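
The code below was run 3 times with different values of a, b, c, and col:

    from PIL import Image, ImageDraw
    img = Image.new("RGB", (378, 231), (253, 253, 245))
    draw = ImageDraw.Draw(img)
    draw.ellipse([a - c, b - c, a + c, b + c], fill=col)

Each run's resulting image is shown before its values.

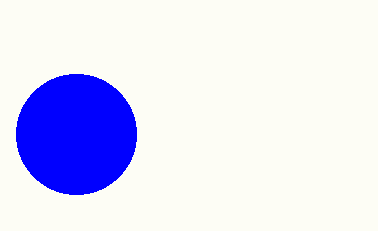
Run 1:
a = 76, b = 134, c = 60, col = 'blue'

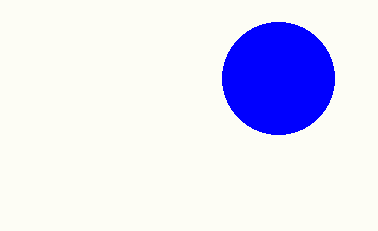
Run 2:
a = 278
b = 78
c = 56
col = 'blue'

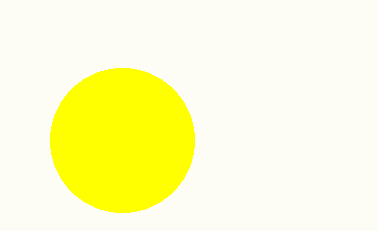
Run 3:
a = 122, b = 140, c = 72, col = 'yellow'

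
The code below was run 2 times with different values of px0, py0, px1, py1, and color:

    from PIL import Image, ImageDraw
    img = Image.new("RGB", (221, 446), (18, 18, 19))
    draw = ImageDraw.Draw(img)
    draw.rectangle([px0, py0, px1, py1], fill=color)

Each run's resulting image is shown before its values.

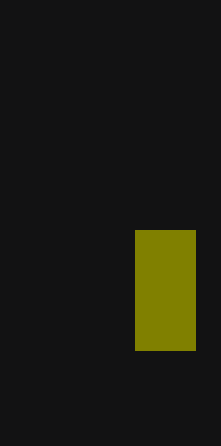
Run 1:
px0 = 135, py0 = 230, px1 = 195, py1 = 350, color = 'olive'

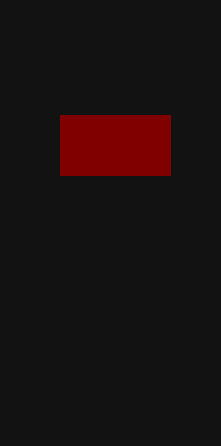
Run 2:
px0 = 60; py0 = 115; px1 = 170; py1 = 175; color = 'maroon'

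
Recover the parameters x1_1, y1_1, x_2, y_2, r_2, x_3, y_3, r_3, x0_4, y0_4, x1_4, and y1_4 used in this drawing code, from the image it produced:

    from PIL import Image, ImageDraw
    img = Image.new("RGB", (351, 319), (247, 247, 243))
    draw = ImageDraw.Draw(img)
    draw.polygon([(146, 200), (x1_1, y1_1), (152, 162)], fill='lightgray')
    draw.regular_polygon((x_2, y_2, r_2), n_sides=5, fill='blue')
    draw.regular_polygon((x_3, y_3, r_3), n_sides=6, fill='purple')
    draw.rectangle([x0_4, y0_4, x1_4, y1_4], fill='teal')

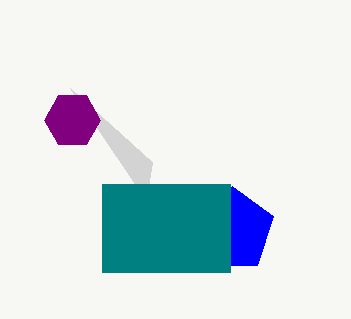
x1_1 = 70; y1_1 = 88; x_2 = 232; y_2 = 230; r_2 = 44; x_3 = 72; y_3 = 120; r_3 = 28; x0_4 = 102; y0_4 = 184; x1_4 = 230; y1_4 = 272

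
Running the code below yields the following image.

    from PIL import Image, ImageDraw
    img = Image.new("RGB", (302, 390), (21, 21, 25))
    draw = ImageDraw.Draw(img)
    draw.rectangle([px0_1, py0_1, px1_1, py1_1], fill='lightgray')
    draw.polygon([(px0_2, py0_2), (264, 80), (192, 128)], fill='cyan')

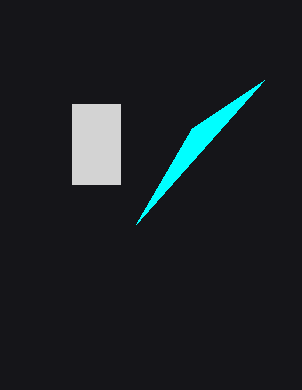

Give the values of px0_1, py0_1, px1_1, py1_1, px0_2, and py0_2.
px0_1 = 72; py0_1 = 104; px1_1 = 120; py1_1 = 184; px0_2 = 136; py0_2 = 224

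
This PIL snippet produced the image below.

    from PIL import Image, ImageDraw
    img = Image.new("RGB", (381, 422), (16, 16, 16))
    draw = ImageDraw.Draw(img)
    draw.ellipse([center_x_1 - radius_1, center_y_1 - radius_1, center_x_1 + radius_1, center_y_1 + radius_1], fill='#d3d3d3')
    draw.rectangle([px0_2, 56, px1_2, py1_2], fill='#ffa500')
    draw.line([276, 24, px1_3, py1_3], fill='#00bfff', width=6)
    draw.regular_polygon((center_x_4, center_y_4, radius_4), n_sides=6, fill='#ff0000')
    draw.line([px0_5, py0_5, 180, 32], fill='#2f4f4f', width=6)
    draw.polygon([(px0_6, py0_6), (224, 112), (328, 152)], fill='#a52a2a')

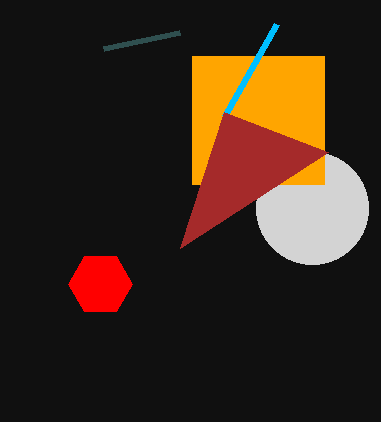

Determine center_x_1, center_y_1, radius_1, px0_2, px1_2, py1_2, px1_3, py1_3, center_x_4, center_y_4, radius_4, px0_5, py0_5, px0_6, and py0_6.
center_x_1 = 312; center_y_1 = 208; radius_1 = 56; px0_2 = 192; px1_2 = 324; py1_2 = 184; px1_3 = 224; py1_3 = 116; center_x_4 = 100; center_y_4 = 284; radius_4 = 32; px0_5 = 104; py0_5 = 48; px0_6 = 180; py0_6 = 248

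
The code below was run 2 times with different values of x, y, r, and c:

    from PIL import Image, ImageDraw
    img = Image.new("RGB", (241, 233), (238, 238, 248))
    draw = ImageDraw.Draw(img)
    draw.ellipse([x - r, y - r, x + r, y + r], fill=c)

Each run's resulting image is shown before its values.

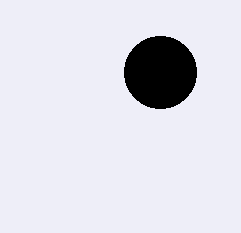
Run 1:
x = 160; y = 72; r = 36; c = 'black'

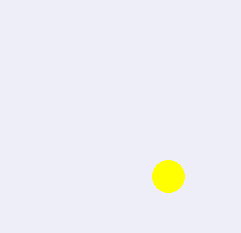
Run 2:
x = 168
y = 176
r = 16
c = 'yellow'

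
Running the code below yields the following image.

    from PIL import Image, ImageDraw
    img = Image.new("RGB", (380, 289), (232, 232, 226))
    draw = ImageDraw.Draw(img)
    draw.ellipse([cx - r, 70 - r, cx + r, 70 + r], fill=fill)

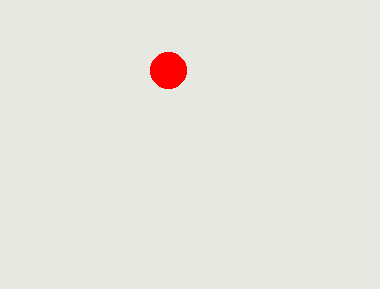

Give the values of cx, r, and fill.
cx = 168, r = 18, fill = 'red'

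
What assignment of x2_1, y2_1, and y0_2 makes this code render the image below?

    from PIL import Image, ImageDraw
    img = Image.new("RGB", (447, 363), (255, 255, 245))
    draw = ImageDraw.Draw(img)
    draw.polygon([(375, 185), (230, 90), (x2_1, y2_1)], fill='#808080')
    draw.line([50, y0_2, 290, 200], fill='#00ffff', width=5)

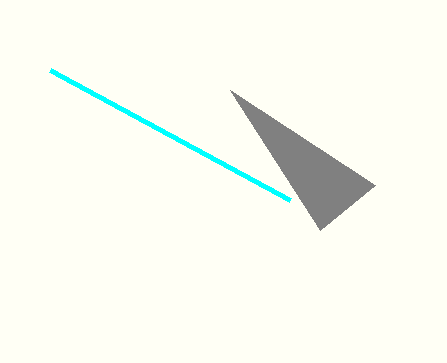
x2_1 = 320
y2_1 = 230
y0_2 = 70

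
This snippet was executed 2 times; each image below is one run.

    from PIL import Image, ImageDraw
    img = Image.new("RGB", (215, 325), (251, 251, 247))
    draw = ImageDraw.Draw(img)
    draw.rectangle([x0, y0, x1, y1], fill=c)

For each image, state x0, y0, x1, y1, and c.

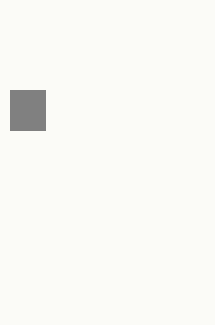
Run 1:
x0 = 10, y0 = 90, x1 = 45, y1 = 130, c = 'gray'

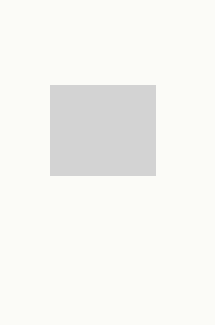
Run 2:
x0 = 50, y0 = 85, x1 = 155, y1 = 175, c = 'lightgray'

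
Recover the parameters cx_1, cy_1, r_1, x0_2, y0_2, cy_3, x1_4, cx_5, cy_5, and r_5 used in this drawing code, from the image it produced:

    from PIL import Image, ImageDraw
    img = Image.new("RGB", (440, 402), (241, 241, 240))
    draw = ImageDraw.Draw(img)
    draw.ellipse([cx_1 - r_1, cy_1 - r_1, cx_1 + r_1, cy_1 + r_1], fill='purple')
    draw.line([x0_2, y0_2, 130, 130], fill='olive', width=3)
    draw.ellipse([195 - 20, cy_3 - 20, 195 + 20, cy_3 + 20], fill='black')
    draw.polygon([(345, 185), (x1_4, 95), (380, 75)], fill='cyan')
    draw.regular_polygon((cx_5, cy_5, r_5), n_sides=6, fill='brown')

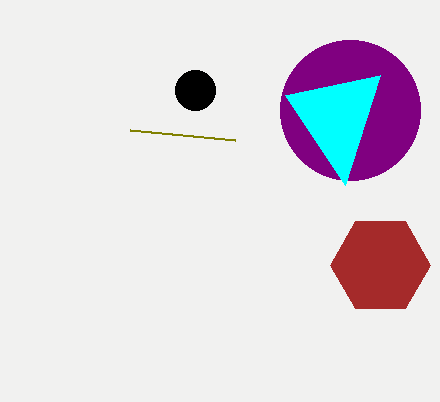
cx_1 = 350; cy_1 = 110; r_1 = 70; x0_2 = 235; y0_2 = 140; cy_3 = 90; x1_4 = 285; cx_5 = 380; cy_5 = 265; r_5 = 50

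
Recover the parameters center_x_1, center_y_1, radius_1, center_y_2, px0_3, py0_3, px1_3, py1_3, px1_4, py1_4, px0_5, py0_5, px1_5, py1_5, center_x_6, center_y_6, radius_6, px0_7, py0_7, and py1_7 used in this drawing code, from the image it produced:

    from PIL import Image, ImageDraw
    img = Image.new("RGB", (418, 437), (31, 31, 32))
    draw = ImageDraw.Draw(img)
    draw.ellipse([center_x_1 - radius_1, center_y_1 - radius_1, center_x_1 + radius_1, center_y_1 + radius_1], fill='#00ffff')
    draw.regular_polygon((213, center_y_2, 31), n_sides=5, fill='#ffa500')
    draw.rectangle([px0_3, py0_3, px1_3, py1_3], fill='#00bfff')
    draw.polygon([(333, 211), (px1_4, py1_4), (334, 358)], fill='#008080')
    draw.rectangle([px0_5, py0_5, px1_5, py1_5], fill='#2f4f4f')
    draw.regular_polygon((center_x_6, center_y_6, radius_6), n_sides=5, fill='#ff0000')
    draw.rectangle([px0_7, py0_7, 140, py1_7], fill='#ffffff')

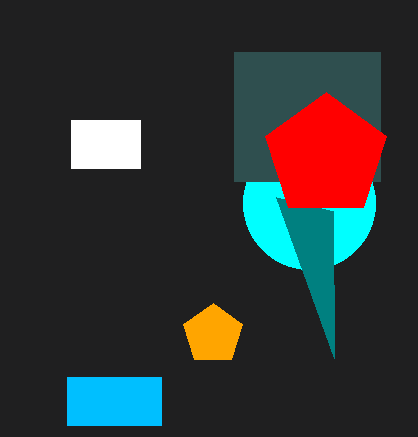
center_x_1 = 309; center_y_1 = 203; radius_1 = 66; center_y_2 = 334; px0_3 = 67; py0_3 = 377; px1_3 = 161; py1_3 = 425; px1_4 = 276; py1_4 = 197; px0_5 = 234; py0_5 = 52; px1_5 = 380; py1_5 = 181; center_x_6 = 326; center_y_6 = 156; radius_6 = 64; px0_7 = 71; py0_7 = 120; py1_7 = 168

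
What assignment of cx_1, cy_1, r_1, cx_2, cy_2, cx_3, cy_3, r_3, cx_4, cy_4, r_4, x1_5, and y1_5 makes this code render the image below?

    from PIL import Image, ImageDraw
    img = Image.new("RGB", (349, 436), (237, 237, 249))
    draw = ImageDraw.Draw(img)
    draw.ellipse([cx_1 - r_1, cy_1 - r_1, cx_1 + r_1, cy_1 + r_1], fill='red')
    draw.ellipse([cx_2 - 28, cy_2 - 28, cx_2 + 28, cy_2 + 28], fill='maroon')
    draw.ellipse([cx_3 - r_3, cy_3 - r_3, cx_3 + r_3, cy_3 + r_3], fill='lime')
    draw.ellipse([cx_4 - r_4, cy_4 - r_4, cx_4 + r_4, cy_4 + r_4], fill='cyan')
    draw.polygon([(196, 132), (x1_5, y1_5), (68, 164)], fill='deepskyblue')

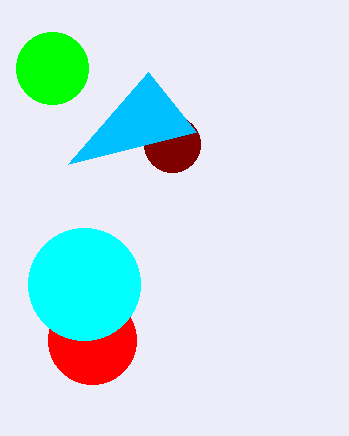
cx_1 = 92, cy_1 = 340, r_1 = 44, cx_2 = 172, cy_2 = 144, cx_3 = 52, cy_3 = 68, r_3 = 36, cx_4 = 84, cy_4 = 284, r_4 = 56, x1_5 = 148, y1_5 = 72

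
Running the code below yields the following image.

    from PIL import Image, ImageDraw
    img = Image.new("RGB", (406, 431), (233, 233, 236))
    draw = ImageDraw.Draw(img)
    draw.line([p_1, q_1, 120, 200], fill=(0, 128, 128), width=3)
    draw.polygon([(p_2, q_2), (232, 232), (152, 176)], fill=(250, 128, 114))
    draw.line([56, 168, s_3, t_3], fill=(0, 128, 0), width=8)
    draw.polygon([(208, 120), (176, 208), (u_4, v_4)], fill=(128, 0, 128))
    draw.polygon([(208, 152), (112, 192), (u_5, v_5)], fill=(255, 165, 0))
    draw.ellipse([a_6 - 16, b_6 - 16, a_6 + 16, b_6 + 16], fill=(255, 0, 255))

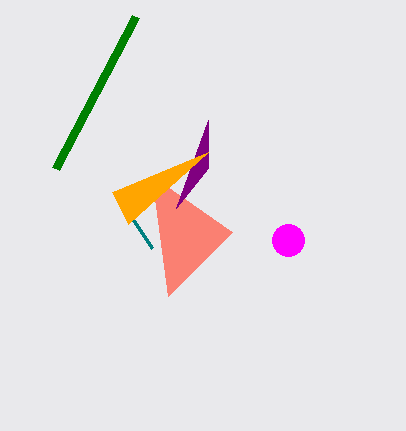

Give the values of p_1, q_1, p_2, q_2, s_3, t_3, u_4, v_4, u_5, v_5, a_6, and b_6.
p_1 = 152; q_1 = 248; p_2 = 168; q_2 = 296; s_3 = 136; t_3 = 16; u_4 = 208; v_4 = 168; u_5 = 128; v_5 = 224; a_6 = 288; b_6 = 240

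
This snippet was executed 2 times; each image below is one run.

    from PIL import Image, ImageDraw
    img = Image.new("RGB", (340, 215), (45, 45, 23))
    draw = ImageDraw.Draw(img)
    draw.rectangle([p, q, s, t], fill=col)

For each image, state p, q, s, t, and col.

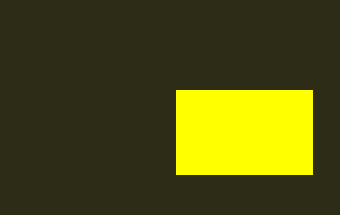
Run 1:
p = 176
q = 90
s = 312
t = 174
col = 'yellow'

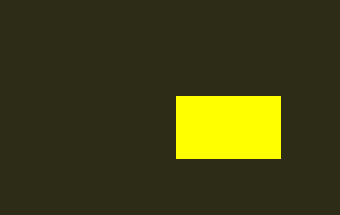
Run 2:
p = 176, q = 96, s = 280, t = 158, col = 'yellow'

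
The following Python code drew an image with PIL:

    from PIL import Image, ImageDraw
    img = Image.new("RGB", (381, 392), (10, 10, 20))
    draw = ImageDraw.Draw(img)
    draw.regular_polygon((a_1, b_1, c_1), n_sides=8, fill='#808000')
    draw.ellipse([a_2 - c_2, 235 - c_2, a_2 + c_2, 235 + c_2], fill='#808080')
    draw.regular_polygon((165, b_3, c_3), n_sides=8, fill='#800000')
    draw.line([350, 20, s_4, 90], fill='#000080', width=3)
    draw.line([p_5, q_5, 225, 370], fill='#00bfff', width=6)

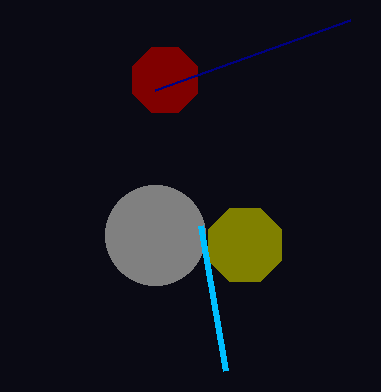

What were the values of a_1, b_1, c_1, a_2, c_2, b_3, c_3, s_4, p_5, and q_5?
a_1 = 245, b_1 = 245, c_1 = 40, a_2 = 155, c_2 = 50, b_3 = 80, c_3 = 35, s_4 = 155, p_5 = 200, q_5 = 225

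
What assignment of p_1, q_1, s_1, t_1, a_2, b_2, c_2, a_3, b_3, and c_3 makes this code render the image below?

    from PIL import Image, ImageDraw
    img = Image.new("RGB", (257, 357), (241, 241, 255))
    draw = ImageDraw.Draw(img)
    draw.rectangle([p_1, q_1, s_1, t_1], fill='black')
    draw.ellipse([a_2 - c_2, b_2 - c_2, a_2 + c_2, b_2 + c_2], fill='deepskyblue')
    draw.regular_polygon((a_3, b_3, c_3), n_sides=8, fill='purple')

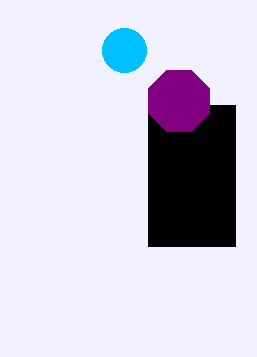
p_1 = 148; q_1 = 105; s_1 = 235; t_1 = 246; a_2 = 124; b_2 = 50; c_2 = 22; a_3 = 179; b_3 = 101; c_3 = 33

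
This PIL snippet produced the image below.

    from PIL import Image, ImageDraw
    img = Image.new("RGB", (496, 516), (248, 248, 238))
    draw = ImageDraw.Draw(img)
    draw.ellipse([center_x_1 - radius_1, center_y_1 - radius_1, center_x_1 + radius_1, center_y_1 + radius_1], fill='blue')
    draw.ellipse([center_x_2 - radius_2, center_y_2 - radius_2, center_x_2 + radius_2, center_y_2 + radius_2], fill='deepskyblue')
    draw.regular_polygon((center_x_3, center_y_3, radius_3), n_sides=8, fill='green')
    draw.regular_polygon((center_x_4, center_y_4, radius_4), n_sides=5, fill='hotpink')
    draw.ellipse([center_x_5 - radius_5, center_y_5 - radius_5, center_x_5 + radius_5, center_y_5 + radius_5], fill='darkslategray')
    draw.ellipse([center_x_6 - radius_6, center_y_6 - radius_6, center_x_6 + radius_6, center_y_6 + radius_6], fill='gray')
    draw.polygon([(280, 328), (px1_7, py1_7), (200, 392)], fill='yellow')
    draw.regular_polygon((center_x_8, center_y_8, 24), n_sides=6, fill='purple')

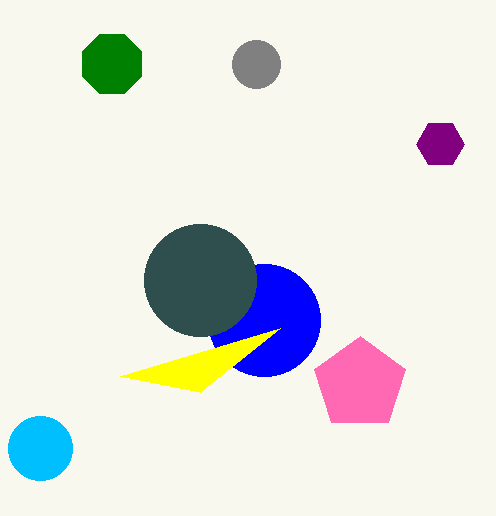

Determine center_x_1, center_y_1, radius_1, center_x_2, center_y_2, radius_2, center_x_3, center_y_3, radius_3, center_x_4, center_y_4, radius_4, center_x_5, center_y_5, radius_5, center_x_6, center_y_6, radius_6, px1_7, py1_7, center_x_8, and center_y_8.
center_x_1 = 264; center_y_1 = 320; radius_1 = 56; center_x_2 = 40; center_y_2 = 448; radius_2 = 32; center_x_3 = 112; center_y_3 = 64; radius_3 = 32; center_x_4 = 360; center_y_4 = 384; radius_4 = 48; center_x_5 = 200; center_y_5 = 280; radius_5 = 56; center_x_6 = 256; center_y_6 = 64; radius_6 = 24; px1_7 = 120; py1_7 = 376; center_x_8 = 440; center_y_8 = 144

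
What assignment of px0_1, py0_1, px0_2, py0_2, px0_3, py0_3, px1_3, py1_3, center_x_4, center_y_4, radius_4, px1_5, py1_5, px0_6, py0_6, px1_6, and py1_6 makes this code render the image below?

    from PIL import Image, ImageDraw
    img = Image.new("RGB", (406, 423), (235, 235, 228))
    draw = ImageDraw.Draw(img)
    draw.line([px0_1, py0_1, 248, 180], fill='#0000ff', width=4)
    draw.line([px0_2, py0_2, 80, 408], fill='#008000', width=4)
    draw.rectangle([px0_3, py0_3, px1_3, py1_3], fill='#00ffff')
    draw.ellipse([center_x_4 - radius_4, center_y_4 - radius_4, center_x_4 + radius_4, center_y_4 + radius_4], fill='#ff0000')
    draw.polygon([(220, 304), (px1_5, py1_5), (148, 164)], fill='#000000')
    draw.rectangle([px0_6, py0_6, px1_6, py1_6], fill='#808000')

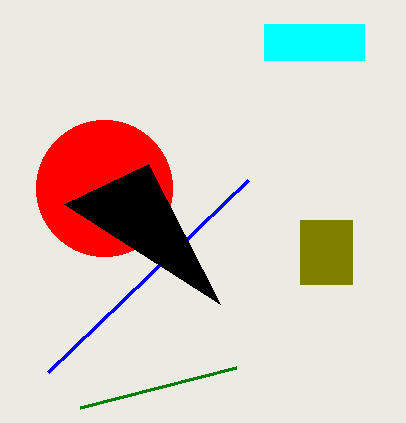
px0_1 = 48, py0_1 = 372, px0_2 = 236, py0_2 = 368, px0_3 = 264, py0_3 = 24, px1_3 = 364, py1_3 = 60, center_x_4 = 104, center_y_4 = 188, radius_4 = 68, px1_5 = 64, py1_5 = 204, px0_6 = 300, py0_6 = 220, px1_6 = 352, py1_6 = 284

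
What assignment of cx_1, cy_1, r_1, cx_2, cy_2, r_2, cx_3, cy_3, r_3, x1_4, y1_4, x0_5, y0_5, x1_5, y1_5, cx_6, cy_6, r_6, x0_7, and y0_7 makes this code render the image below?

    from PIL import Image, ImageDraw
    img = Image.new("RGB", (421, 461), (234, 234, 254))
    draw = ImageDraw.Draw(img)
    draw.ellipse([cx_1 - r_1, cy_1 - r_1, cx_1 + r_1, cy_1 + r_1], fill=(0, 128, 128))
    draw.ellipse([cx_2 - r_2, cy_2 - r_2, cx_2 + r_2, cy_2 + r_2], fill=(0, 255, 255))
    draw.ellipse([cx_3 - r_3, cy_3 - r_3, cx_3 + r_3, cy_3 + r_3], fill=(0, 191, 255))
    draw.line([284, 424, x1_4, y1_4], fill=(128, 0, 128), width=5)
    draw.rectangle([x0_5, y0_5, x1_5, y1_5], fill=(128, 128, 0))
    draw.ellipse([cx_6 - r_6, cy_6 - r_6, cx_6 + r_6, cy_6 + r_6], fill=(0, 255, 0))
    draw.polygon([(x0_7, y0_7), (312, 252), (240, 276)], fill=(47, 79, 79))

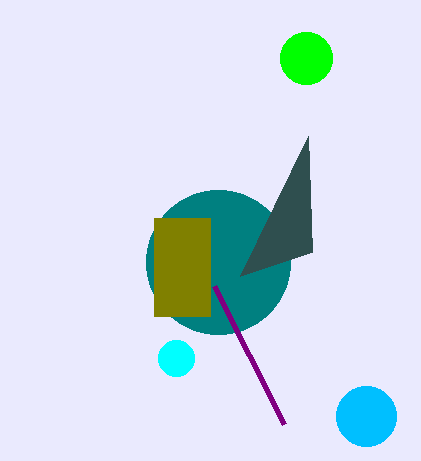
cx_1 = 218
cy_1 = 262
r_1 = 72
cx_2 = 176
cy_2 = 358
r_2 = 18
cx_3 = 366
cy_3 = 416
r_3 = 30
x1_4 = 214
y1_4 = 286
x0_5 = 154
y0_5 = 218
x1_5 = 210
y1_5 = 316
cx_6 = 306
cy_6 = 58
r_6 = 26
x0_7 = 308
y0_7 = 136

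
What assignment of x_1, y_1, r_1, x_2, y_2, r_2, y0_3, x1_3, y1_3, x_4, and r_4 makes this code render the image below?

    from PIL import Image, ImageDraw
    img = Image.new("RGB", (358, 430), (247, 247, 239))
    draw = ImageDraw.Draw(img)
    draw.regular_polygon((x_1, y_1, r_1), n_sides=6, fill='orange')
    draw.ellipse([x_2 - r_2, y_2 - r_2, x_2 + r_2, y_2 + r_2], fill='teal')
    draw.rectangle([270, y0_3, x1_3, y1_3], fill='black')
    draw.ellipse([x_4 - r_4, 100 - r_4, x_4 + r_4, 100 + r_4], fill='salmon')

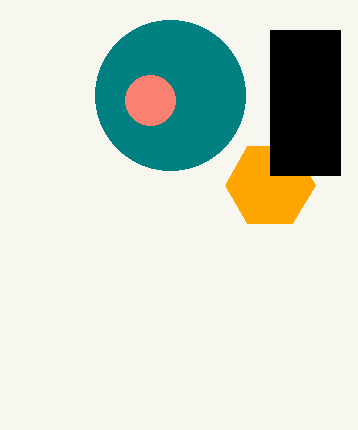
x_1 = 270, y_1 = 185, r_1 = 45, x_2 = 170, y_2 = 95, r_2 = 75, y0_3 = 30, x1_3 = 340, y1_3 = 175, x_4 = 150, r_4 = 25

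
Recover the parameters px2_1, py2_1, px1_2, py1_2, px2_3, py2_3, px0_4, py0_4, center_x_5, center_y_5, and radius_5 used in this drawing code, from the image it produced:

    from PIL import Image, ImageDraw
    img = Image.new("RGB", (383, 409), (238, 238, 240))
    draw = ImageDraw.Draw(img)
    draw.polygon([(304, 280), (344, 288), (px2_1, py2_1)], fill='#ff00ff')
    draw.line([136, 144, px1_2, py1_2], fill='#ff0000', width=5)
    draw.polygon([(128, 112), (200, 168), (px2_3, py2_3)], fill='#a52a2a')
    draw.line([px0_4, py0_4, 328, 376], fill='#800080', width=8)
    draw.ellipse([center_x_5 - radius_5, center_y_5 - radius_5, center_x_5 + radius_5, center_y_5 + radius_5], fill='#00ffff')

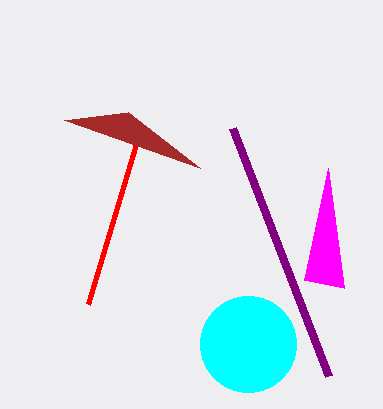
px2_1 = 328; py2_1 = 168; px1_2 = 88; py1_2 = 304; px2_3 = 64; py2_3 = 120; px0_4 = 232; py0_4 = 128; center_x_5 = 248; center_y_5 = 344; radius_5 = 48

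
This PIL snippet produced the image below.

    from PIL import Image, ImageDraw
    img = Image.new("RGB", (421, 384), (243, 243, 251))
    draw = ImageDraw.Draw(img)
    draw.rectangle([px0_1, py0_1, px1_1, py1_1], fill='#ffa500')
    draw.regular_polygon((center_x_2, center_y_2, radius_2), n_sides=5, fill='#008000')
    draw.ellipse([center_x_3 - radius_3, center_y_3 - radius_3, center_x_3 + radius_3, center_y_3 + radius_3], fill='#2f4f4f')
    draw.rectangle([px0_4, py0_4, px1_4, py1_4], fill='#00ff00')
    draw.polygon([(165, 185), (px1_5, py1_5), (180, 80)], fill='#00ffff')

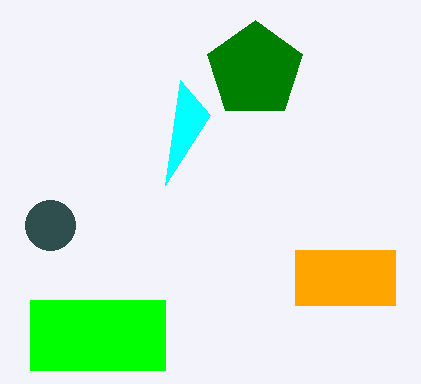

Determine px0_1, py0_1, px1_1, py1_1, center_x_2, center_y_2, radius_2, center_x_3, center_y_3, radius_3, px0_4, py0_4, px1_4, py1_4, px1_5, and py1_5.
px0_1 = 295
py0_1 = 250
px1_1 = 395
py1_1 = 305
center_x_2 = 255
center_y_2 = 70
radius_2 = 50
center_x_3 = 50
center_y_3 = 225
radius_3 = 25
px0_4 = 30
py0_4 = 300
px1_4 = 165
py1_4 = 370
px1_5 = 210
py1_5 = 115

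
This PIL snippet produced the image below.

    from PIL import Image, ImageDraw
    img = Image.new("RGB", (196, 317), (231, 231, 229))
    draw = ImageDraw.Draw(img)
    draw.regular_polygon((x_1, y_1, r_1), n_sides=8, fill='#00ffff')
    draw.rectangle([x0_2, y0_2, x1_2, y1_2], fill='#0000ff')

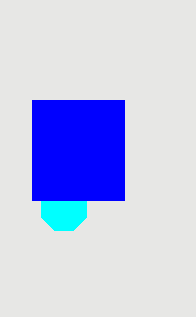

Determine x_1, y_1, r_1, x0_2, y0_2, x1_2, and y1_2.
x_1 = 64
y_1 = 208
r_1 = 24
x0_2 = 32
y0_2 = 100
x1_2 = 124
y1_2 = 200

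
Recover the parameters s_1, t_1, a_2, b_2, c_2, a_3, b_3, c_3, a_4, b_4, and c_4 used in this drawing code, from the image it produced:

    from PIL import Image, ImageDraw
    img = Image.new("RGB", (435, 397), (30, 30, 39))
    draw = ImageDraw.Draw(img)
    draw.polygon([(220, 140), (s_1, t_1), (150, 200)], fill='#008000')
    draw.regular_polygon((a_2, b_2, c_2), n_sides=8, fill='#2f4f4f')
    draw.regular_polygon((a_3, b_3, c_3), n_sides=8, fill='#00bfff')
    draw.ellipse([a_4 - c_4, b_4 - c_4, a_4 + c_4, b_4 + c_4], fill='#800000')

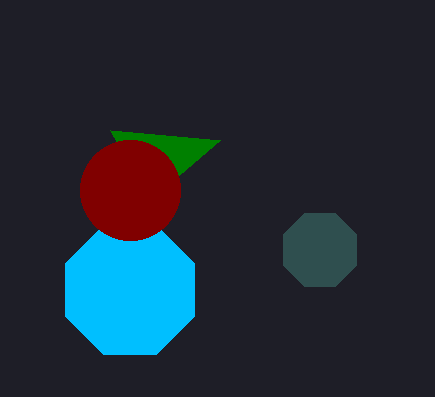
s_1 = 110, t_1 = 130, a_2 = 320, b_2 = 250, c_2 = 40, a_3 = 130, b_3 = 290, c_3 = 70, a_4 = 130, b_4 = 190, c_4 = 50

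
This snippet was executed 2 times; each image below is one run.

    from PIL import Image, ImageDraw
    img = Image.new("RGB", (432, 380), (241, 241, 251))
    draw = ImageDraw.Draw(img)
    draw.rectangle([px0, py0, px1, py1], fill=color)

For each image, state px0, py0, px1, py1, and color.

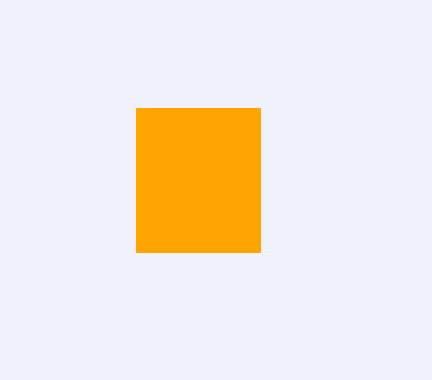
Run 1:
px0 = 136
py0 = 108
px1 = 260
py1 = 252
color = 'orange'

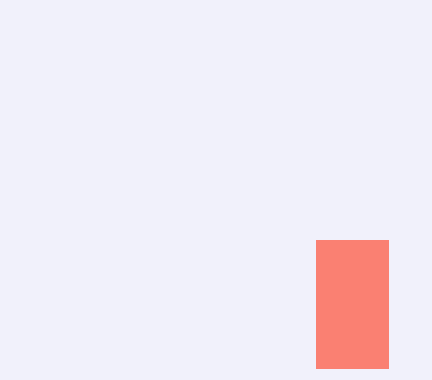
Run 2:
px0 = 316
py0 = 240
px1 = 388
py1 = 368
color = 'salmon'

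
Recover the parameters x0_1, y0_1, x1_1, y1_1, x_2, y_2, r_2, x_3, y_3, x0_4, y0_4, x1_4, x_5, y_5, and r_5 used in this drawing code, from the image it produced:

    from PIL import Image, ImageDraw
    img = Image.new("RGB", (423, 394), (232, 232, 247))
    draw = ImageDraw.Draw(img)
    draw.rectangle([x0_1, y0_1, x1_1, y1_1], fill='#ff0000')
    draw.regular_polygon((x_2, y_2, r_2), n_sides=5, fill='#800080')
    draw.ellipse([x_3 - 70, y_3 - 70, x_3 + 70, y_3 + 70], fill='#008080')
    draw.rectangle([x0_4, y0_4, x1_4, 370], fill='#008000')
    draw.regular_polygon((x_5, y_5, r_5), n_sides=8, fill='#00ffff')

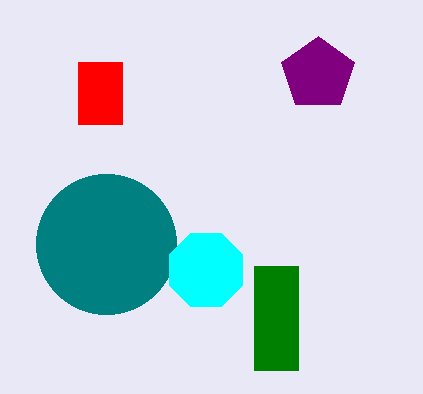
x0_1 = 78, y0_1 = 62, x1_1 = 122, y1_1 = 124, x_2 = 318, y_2 = 74, r_2 = 38, x_3 = 106, y_3 = 244, x0_4 = 254, y0_4 = 266, x1_4 = 298, x_5 = 206, y_5 = 270, r_5 = 40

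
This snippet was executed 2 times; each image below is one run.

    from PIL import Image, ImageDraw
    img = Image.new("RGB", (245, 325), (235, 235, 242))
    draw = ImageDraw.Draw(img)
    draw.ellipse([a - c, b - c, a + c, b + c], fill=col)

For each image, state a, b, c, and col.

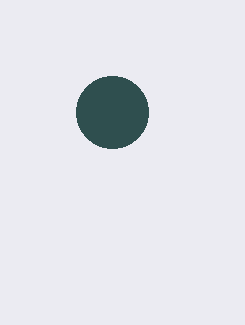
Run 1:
a = 112; b = 112; c = 36; col = 'darkslategray'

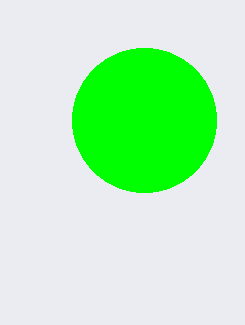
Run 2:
a = 144; b = 120; c = 72; col = 'lime'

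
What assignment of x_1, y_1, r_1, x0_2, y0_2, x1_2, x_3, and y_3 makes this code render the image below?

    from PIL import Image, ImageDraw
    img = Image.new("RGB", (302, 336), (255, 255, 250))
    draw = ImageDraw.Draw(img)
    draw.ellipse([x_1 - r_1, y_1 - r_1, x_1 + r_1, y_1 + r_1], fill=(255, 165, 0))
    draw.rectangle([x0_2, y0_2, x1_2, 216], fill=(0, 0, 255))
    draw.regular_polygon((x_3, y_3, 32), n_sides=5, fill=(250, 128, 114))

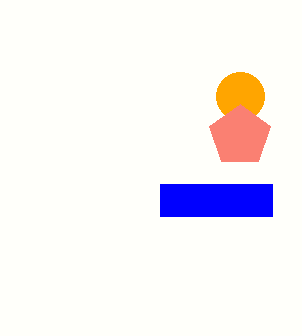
x_1 = 240, y_1 = 96, r_1 = 24, x0_2 = 160, y0_2 = 184, x1_2 = 272, x_3 = 240, y_3 = 136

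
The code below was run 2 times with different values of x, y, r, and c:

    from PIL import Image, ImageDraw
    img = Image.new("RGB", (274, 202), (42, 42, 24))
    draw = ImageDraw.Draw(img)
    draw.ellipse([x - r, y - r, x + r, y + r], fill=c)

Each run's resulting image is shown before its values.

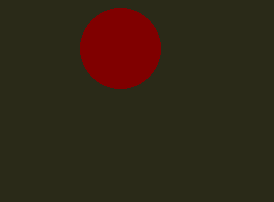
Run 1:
x = 120; y = 48; r = 40; c = 'maroon'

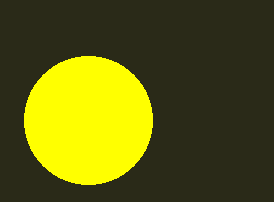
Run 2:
x = 88; y = 120; r = 64; c = 'yellow'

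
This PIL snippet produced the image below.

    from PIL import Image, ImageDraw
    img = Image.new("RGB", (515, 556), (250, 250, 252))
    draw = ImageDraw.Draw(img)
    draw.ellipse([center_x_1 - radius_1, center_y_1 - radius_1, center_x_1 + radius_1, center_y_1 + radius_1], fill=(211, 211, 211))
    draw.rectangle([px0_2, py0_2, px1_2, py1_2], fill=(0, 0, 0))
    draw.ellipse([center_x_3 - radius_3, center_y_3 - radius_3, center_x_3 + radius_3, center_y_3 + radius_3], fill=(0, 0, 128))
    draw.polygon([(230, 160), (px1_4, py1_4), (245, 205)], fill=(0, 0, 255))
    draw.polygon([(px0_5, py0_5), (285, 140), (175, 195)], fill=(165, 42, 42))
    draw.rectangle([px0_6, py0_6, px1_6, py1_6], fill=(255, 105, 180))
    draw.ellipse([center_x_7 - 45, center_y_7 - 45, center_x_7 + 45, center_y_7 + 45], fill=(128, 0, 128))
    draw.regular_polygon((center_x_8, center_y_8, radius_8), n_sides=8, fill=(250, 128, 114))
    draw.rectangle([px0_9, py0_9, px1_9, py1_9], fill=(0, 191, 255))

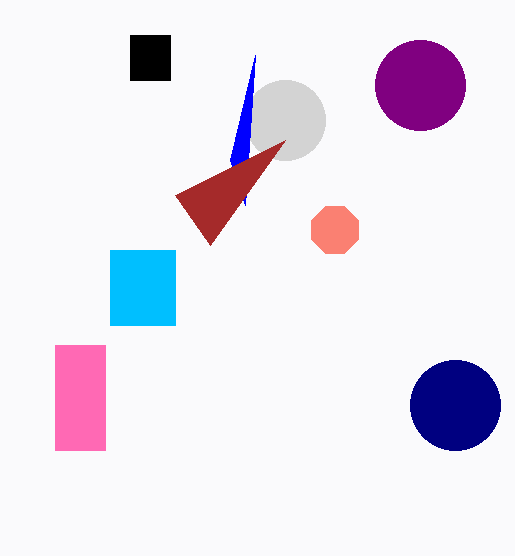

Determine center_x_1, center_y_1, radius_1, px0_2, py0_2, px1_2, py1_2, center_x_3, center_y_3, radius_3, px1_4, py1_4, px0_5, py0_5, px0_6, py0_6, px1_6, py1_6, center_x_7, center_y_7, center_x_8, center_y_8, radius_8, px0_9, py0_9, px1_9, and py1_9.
center_x_1 = 285, center_y_1 = 120, radius_1 = 40, px0_2 = 130, py0_2 = 35, px1_2 = 170, py1_2 = 80, center_x_3 = 455, center_y_3 = 405, radius_3 = 45, px1_4 = 255, py1_4 = 55, px0_5 = 210, py0_5 = 245, px0_6 = 55, py0_6 = 345, px1_6 = 105, py1_6 = 450, center_x_7 = 420, center_y_7 = 85, center_x_8 = 335, center_y_8 = 230, radius_8 = 25, px0_9 = 110, py0_9 = 250, px1_9 = 175, py1_9 = 325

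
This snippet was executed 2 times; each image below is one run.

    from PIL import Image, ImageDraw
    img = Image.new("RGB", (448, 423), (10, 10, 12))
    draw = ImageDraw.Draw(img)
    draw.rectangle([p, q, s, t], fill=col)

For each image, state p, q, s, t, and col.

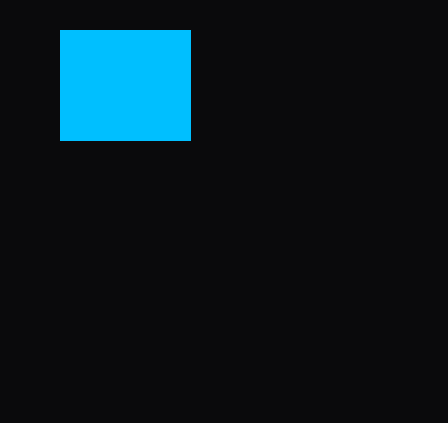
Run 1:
p = 60
q = 30
s = 190
t = 140
col = 'deepskyblue'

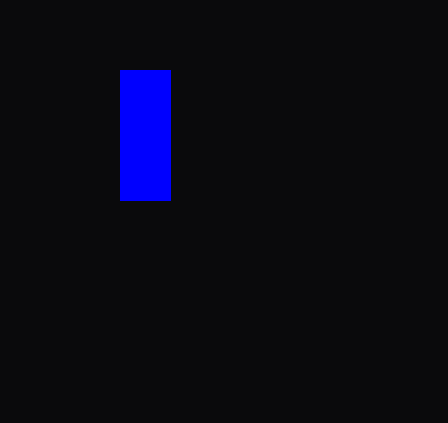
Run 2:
p = 120; q = 70; s = 170; t = 200; col = 'blue'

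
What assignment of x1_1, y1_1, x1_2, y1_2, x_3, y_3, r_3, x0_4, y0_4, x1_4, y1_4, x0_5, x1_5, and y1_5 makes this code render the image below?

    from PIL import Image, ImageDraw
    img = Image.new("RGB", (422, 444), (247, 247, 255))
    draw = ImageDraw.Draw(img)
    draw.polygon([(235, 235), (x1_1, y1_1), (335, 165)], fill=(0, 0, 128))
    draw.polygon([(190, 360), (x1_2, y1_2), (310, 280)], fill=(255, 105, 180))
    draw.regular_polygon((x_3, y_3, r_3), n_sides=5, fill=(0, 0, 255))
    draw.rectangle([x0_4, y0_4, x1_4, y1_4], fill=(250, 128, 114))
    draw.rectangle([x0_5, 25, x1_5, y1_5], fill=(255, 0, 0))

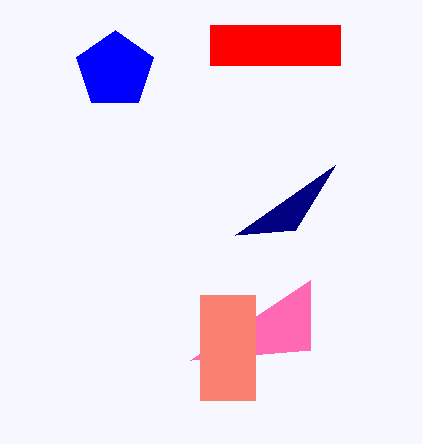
x1_1 = 295
y1_1 = 230
x1_2 = 310
y1_2 = 350
x_3 = 115
y_3 = 70
r_3 = 40
x0_4 = 200
y0_4 = 295
x1_4 = 255
y1_4 = 400
x0_5 = 210
x1_5 = 340
y1_5 = 65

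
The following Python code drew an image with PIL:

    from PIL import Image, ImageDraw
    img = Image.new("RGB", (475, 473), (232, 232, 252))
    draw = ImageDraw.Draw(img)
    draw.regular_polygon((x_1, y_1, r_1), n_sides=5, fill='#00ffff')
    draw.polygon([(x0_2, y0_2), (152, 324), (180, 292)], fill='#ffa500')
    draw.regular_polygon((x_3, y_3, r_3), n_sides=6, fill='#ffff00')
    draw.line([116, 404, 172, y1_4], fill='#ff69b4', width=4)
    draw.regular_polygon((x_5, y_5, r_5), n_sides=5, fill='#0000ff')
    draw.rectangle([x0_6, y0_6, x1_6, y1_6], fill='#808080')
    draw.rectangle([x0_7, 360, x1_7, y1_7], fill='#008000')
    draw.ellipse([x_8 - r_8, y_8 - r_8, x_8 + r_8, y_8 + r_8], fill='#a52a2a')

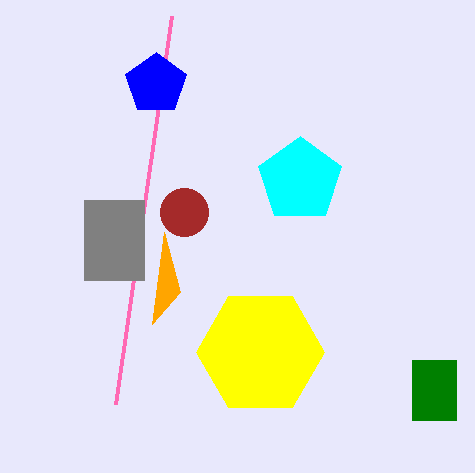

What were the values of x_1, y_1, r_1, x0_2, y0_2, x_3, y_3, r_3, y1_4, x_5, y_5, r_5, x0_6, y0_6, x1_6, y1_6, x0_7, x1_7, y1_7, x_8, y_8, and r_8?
x_1 = 300, y_1 = 180, r_1 = 44, x0_2 = 164, y0_2 = 232, x_3 = 260, y_3 = 352, r_3 = 64, y1_4 = 16, x_5 = 156, y_5 = 84, r_5 = 32, x0_6 = 84, y0_6 = 200, x1_6 = 144, y1_6 = 280, x0_7 = 412, x1_7 = 456, y1_7 = 420, x_8 = 184, y_8 = 212, r_8 = 24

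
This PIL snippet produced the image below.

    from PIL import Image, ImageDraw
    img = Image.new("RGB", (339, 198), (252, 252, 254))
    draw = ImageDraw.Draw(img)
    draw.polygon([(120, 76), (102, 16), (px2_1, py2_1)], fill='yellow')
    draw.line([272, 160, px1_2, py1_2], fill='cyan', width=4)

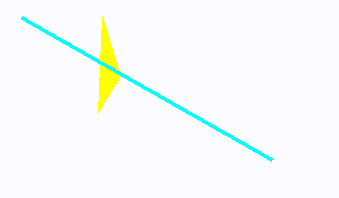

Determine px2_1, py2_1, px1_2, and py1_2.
px2_1 = 98; py2_1 = 112; px1_2 = 22; py1_2 = 18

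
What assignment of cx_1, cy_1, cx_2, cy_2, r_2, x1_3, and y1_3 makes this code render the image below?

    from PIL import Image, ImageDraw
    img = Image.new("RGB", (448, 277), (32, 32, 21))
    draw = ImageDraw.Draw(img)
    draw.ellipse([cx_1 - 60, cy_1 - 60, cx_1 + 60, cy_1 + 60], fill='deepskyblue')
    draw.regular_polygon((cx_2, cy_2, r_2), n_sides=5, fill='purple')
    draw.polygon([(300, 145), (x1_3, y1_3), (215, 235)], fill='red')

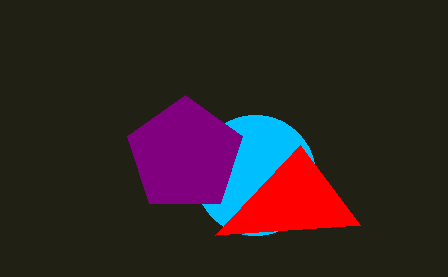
cx_1 = 255
cy_1 = 175
cx_2 = 185
cy_2 = 155
r_2 = 60
x1_3 = 360
y1_3 = 225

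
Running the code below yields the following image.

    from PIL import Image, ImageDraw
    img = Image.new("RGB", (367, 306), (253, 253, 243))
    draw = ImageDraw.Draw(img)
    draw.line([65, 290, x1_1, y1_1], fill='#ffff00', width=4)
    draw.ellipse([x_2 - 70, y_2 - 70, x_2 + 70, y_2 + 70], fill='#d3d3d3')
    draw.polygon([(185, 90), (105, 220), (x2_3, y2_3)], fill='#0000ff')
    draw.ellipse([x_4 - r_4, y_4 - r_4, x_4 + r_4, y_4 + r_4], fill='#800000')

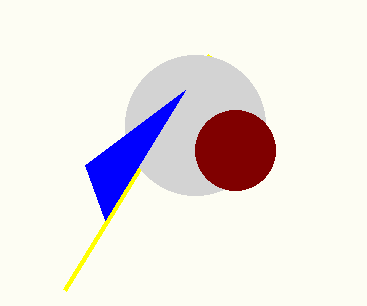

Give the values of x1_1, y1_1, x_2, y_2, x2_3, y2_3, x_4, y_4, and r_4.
x1_1 = 210; y1_1 = 55; x_2 = 195; y_2 = 125; x2_3 = 85; y2_3 = 165; x_4 = 235; y_4 = 150; r_4 = 40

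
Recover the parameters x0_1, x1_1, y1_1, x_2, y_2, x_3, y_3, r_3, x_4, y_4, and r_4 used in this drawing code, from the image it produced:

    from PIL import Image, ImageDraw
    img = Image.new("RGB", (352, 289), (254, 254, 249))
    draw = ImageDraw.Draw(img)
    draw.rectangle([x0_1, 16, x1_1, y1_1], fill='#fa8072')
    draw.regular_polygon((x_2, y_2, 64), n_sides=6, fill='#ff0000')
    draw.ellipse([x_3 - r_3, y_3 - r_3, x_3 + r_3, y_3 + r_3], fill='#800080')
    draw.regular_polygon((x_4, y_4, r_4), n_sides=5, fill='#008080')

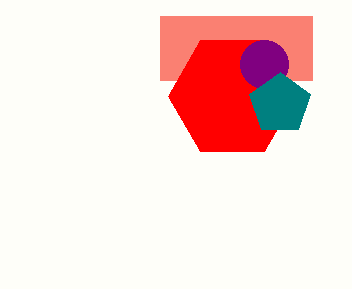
x0_1 = 160; x1_1 = 312; y1_1 = 80; x_2 = 232; y_2 = 96; x_3 = 264; y_3 = 64; r_3 = 24; x_4 = 280; y_4 = 104; r_4 = 32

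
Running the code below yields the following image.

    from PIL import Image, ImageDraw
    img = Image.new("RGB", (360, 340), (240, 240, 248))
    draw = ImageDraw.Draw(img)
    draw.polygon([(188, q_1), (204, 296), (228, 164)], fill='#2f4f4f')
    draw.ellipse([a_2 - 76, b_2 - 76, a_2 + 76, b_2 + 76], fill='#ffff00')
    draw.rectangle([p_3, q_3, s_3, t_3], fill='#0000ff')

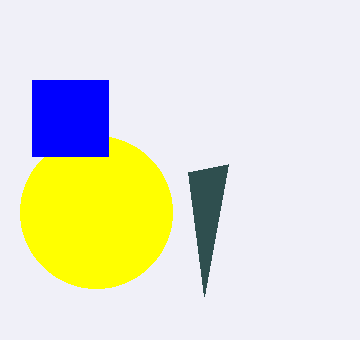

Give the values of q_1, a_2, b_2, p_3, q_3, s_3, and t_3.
q_1 = 172
a_2 = 96
b_2 = 212
p_3 = 32
q_3 = 80
s_3 = 108
t_3 = 156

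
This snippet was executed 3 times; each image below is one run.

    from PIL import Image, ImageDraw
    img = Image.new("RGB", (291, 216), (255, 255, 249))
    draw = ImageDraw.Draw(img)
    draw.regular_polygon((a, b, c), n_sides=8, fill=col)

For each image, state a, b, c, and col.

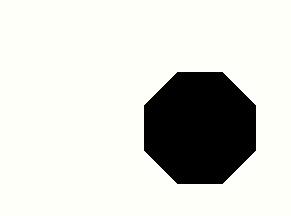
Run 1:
a = 200, b = 128, c = 60, col = 'black'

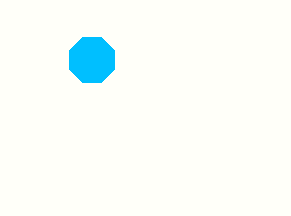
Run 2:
a = 92; b = 60; c = 24; col = 'deepskyblue'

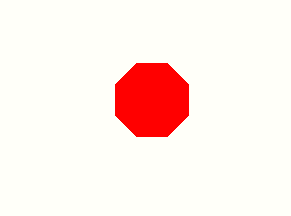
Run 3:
a = 152
b = 100
c = 40
col = 'red'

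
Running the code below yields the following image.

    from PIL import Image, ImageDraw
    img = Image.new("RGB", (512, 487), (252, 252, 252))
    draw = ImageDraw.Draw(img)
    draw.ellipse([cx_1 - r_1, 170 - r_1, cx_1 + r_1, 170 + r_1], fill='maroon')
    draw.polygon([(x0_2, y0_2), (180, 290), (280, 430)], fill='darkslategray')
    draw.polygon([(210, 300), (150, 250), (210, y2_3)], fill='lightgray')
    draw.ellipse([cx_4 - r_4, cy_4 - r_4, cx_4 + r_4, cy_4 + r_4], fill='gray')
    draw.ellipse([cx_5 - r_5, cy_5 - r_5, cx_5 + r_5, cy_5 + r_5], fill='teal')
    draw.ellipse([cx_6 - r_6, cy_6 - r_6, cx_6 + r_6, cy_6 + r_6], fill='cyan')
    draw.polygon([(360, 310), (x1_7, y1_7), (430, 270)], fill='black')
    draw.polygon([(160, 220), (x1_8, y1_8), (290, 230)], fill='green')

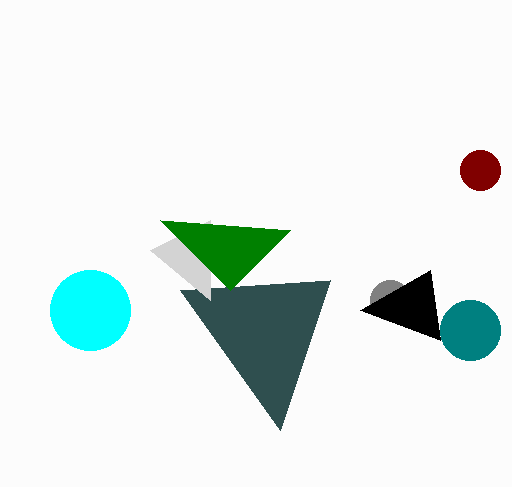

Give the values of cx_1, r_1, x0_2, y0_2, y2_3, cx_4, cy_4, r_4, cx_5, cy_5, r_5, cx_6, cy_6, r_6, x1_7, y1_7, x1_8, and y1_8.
cx_1 = 480
r_1 = 20
x0_2 = 330
y0_2 = 280
y2_3 = 220
cx_4 = 390
cy_4 = 300
r_4 = 20
cx_5 = 470
cy_5 = 330
r_5 = 30
cx_6 = 90
cy_6 = 310
r_6 = 40
x1_7 = 440
y1_7 = 340
x1_8 = 230
y1_8 = 290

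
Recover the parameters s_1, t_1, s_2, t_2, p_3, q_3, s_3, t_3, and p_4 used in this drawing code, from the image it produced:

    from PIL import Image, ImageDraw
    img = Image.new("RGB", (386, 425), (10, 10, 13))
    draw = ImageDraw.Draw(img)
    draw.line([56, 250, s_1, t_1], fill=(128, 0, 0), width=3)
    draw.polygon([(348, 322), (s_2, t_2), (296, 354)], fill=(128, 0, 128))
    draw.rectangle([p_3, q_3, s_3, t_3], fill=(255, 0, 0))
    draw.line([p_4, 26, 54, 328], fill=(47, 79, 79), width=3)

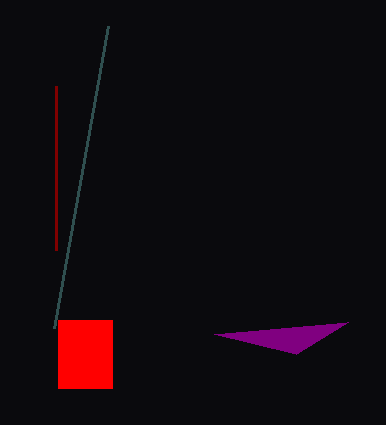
s_1 = 56
t_1 = 86
s_2 = 214
t_2 = 334
p_3 = 58
q_3 = 320
s_3 = 112
t_3 = 388
p_4 = 108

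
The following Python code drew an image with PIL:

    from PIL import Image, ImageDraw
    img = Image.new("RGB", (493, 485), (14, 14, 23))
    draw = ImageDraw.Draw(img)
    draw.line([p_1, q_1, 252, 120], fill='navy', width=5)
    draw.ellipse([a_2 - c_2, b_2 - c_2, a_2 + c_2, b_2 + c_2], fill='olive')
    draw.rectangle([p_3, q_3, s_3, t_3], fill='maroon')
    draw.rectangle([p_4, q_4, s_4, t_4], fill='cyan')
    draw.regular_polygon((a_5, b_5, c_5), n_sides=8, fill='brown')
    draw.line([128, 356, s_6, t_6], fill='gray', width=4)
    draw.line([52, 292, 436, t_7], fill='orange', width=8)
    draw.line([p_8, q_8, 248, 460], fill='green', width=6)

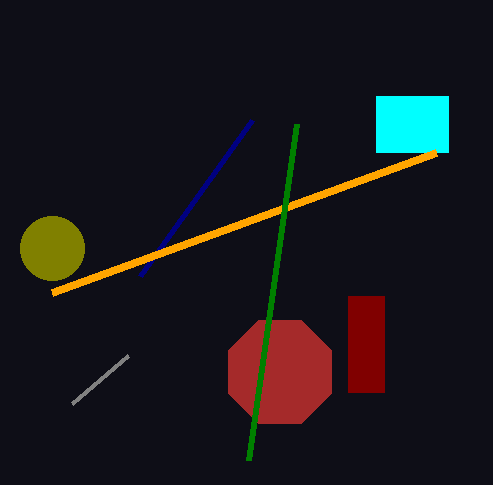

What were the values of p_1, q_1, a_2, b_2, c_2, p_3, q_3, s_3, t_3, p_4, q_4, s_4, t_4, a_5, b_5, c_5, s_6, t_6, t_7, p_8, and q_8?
p_1 = 140; q_1 = 276; a_2 = 52; b_2 = 248; c_2 = 32; p_3 = 348; q_3 = 296; s_3 = 384; t_3 = 392; p_4 = 376; q_4 = 96; s_4 = 448; t_4 = 152; a_5 = 280; b_5 = 372; c_5 = 56; s_6 = 72; t_6 = 404; t_7 = 152; p_8 = 296; q_8 = 124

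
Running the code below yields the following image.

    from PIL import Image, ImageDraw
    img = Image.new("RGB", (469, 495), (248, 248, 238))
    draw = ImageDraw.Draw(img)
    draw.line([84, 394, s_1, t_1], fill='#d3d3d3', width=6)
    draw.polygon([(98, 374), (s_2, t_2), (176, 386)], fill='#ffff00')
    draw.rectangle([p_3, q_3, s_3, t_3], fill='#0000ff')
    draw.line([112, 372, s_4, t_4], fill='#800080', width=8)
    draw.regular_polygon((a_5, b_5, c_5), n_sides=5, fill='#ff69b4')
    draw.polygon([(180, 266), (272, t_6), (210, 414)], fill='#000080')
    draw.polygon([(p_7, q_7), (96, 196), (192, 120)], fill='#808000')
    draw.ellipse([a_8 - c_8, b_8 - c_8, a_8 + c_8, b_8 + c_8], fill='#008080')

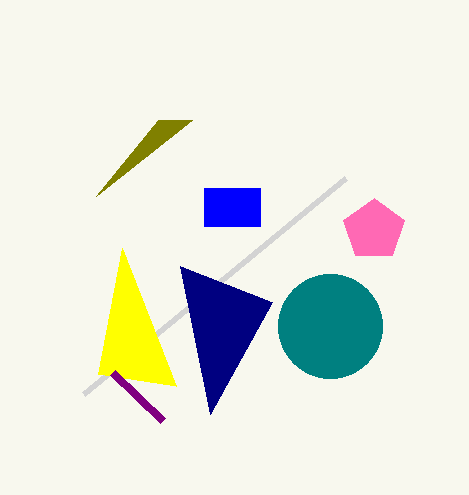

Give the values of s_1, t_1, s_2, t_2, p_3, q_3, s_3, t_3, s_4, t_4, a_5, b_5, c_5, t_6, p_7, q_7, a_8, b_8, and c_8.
s_1 = 346, t_1 = 178, s_2 = 122, t_2 = 248, p_3 = 204, q_3 = 188, s_3 = 260, t_3 = 226, s_4 = 162, t_4 = 420, a_5 = 374, b_5 = 230, c_5 = 32, t_6 = 302, p_7 = 158, q_7 = 120, a_8 = 330, b_8 = 326, c_8 = 52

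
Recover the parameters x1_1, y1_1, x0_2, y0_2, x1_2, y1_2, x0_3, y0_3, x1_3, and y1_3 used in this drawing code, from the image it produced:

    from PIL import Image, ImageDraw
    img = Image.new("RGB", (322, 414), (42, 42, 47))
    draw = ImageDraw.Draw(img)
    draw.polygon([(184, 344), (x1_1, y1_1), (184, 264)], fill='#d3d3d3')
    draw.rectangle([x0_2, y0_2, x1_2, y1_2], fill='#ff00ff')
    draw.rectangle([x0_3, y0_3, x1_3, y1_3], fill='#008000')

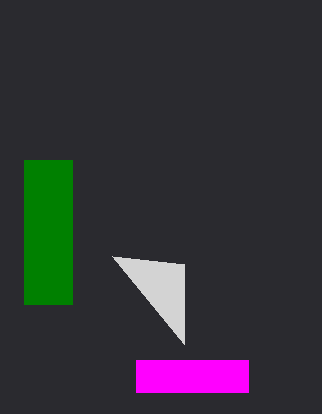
x1_1 = 112, y1_1 = 256, x0_2 = 136, y0_2 = 360, x1_2 = 248, y1_2 = 392, x0_3 = 24, y0_3 = 160, x1_3 = 72, y1_3 = 304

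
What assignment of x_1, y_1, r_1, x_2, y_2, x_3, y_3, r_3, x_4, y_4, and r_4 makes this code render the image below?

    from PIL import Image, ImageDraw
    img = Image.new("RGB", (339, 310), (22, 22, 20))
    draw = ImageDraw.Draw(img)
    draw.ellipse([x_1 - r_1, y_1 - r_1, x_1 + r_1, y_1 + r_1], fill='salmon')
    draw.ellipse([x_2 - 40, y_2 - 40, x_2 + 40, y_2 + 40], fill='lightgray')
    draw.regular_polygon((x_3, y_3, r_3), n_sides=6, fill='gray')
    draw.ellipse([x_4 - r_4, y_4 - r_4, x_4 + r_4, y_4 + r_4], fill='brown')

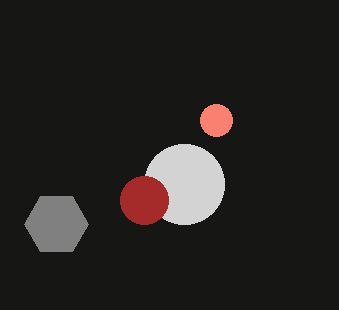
x_1 = 216, y_1 = 120, r_1 = 16, x_2 = 184, y_2 = 184, x_3 = 56, y_3 = 224, r_3 = 32, x_4 = 144, y_4 = 200, r_4 = 24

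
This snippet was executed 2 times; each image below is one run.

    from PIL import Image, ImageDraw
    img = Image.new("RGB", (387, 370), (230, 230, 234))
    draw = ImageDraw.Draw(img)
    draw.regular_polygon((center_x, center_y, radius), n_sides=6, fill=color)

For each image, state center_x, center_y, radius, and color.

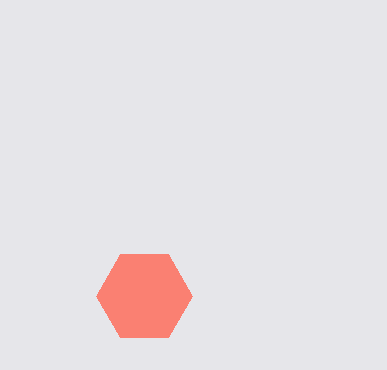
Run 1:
center_x = 144
center_y = 296
radius = 48
color = 'salmon'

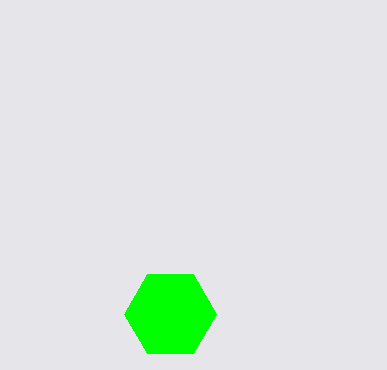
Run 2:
center_x = 170, center_y = 314, radius = 46, color = 'lime'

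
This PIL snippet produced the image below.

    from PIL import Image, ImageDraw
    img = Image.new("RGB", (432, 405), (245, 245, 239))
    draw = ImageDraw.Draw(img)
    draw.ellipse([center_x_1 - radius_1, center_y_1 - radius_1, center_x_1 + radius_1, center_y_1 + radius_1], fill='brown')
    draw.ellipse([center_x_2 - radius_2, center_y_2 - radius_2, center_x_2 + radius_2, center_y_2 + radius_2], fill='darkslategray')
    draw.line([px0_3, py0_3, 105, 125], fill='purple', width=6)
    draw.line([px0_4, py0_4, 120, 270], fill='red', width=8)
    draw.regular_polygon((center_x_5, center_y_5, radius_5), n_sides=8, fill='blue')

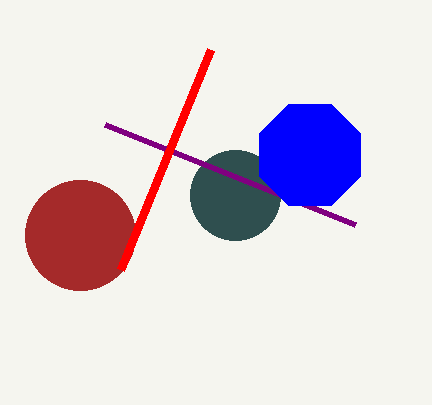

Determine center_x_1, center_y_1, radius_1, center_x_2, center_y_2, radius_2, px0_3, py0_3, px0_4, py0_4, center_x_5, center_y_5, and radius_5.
center_x_1 = 80; center_y_1 = 235; radius_1 = 55; center_x_2 = 235; center_y_2 = 195; radius_2 = 45; px0_3 = 355; py0_3 = 225; px0_4 = 210; py0_4 = 50; center_x_5 = 310; center_y_5 = 155; radius_5 = 55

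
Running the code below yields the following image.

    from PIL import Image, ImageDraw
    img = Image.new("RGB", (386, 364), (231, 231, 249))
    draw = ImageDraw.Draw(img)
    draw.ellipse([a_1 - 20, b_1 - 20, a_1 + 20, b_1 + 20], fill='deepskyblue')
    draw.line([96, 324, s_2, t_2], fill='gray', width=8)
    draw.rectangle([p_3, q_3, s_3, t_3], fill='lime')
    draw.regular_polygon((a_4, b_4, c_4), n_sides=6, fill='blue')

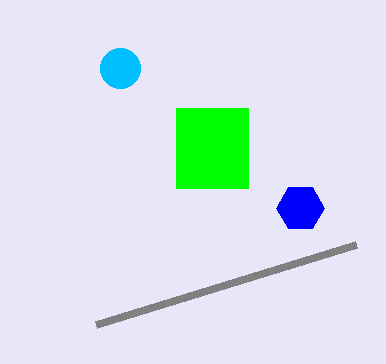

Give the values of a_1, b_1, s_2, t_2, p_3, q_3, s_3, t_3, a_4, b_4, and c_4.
a_1 = 120; b_1 = 68; s_2 = 356; t_2 = 244; p_3 = 176; q_3 = 108; s_3 = 248; t_3 = 188; a_4 = 300; b_4 = 208; c_4 = 24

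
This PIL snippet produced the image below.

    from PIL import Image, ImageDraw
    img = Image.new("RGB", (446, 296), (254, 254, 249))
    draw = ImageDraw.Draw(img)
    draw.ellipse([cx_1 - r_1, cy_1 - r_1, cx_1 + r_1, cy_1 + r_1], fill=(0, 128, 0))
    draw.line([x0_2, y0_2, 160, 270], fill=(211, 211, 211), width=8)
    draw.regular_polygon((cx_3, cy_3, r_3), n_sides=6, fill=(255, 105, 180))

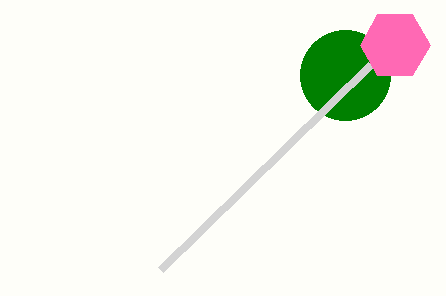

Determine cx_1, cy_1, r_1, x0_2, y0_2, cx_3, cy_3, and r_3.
cx_1 = 345, cy_1 = 75, r_1 = 45, x0_2 = 370, y0_2 = 65, cx_3 = 395, cy_3 = 45, r_3 = 35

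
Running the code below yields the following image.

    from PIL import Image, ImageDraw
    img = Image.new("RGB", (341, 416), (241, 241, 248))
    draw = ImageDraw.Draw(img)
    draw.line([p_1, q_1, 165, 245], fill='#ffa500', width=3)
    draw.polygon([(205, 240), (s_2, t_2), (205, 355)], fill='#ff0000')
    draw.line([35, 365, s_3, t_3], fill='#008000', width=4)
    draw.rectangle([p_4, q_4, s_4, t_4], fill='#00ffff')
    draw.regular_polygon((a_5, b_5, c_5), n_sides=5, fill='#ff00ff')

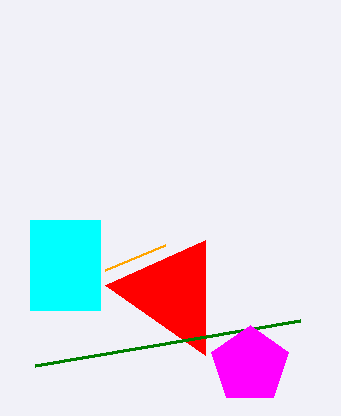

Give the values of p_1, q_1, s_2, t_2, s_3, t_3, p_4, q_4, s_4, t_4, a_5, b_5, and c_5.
p_1 = 105; q_1 = 270; s_2 = 105; t_2 = 285; s_3 = 300; t_3 = 320; p_4 = 30; q_4 = 220; s_4 = 100; t_4 = 310; a_5 = 250; b_5 = 365; c_5 = 40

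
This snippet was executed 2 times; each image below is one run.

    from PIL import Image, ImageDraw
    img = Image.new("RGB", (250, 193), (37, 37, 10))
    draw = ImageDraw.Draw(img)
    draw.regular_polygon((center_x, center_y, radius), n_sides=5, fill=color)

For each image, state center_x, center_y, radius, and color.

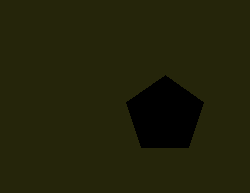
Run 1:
center_x = 165
center_y = 115
radius = 40
color = 'black'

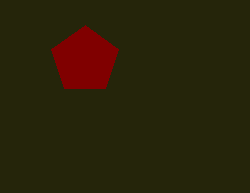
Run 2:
center_x = 85, center_y = 60, radius = 35, color = 'maroon'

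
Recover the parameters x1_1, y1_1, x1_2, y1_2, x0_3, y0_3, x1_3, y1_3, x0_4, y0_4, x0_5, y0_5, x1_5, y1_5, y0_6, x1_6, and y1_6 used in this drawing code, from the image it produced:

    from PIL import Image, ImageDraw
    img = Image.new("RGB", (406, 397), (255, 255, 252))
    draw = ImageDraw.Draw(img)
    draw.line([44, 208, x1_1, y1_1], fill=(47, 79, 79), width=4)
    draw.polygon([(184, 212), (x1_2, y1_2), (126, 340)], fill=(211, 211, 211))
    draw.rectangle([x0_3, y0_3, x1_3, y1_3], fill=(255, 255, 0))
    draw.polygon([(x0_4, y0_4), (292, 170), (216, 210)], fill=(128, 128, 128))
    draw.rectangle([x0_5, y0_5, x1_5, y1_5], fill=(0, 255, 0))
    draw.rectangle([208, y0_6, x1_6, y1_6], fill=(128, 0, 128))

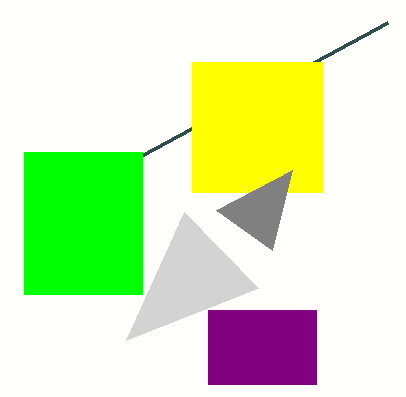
x1_1 = 388; y1_1 = 22; x1_2 = 258; y1_2 = 288; x0_3 = 192; y0_3 = 62; x1_3 = 322; y1_3 = 192; x0_4 = 272; y0_4 = 250; x0_5 = 24; y0_5 = 152; x1_5 = 142; y1_5 = 294; y0_6 = 310; x1_6 = 316; y1_6 = 384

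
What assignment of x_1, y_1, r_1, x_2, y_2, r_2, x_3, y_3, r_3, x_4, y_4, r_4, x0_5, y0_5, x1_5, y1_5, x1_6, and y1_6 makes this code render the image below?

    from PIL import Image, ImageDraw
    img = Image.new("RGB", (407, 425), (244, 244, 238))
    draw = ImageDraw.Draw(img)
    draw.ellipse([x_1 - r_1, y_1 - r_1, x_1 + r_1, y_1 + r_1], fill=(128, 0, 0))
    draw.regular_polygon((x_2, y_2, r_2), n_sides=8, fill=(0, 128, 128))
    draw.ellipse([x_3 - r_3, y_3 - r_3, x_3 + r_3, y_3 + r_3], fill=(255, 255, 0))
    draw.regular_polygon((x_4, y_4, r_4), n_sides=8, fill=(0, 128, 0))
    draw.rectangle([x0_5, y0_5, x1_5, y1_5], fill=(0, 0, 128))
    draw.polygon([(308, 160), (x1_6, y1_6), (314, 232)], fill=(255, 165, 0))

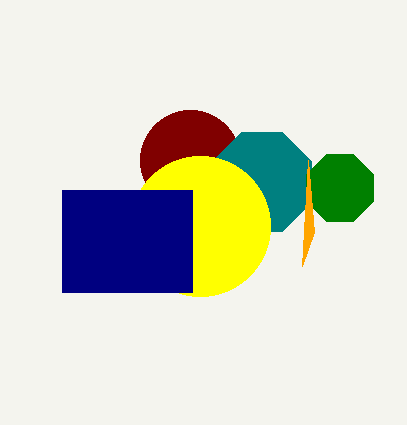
x_1 = 190
y_1 = 160
r_1 = 50
x_2 = 262
y_2 = 182
r_2 = 54
x_3 = 200
y_3 = 226
r_3 = 70
x_4 = 340
y_4 = 188
r_4 = 36
x0_5 = 62
y0_5 = 190
x1_5 = 192
y1_5 = 292
x1_6 = 302
y1_6 = 266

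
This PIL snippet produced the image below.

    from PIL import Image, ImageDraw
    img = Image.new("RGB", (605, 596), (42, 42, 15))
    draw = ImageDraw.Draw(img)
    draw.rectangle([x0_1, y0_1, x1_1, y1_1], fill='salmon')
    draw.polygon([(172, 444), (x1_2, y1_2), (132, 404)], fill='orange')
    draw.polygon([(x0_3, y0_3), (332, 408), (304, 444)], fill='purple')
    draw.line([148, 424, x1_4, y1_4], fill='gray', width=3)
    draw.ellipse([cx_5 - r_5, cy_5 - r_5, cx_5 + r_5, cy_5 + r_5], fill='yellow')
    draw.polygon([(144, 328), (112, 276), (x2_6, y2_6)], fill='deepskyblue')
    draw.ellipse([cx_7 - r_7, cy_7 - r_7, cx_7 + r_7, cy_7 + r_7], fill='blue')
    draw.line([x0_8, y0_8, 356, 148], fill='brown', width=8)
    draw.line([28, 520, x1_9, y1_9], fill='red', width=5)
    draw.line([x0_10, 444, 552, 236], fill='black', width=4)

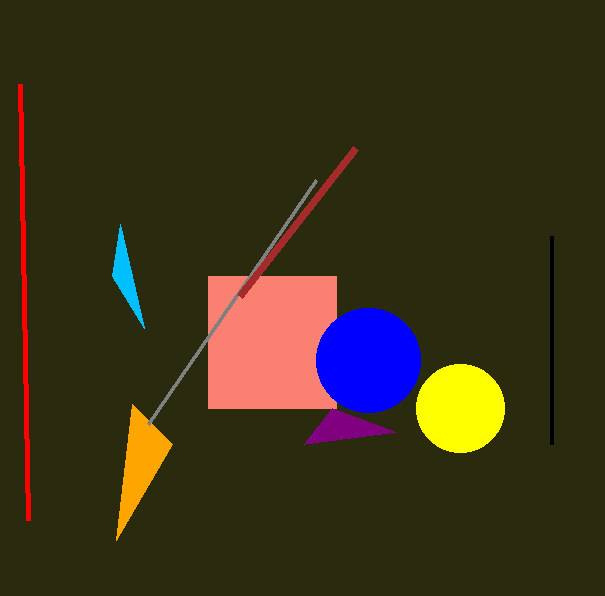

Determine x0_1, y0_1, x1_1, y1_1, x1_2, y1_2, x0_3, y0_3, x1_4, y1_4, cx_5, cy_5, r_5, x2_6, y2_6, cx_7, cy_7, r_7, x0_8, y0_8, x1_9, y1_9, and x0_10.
x0_1 = 208, y0_1 = 276, x1_1 = 336, y1_1 = 408, x1_2 = 116, y1_2 = 540, x0_3 = 396, y0_3 = 432, x1_4 = 316, y1_4 = 180, cx_5 = 460, cy_5 = 408, r_5 = 44, x2_6 = 120, y2_6 = 224, cx_7 = 368, cy_7 = 360, r_7 = 52, x0_8 = 240, y0_8 = 296, x1_9 = 20, y1_9 = 84, x0_10 = 552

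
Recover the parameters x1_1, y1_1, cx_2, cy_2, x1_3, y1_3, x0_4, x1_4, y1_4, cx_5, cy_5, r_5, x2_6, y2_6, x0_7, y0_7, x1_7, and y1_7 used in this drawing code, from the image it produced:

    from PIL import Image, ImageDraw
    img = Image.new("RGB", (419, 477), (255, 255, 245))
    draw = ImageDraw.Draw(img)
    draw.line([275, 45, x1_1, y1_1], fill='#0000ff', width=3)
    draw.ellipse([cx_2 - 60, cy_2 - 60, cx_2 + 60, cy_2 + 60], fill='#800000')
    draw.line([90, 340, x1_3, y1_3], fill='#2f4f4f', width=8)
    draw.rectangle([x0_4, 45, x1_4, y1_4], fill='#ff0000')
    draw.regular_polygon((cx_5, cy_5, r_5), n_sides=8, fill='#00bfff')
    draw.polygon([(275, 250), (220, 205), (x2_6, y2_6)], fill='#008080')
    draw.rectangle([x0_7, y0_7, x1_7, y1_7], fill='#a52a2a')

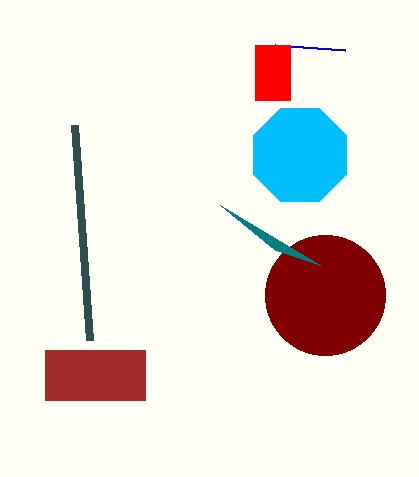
x1_1 = 345; y1_1 = 50; cx_2 = 325; cy_2 = 295; x1_3 = 75; y1_3 = 125; x0_4 = 255; x1_4 = 290; y1_4 = 100; cx_5 = 300; cy_5 = 155; r_5 = 50; x2_6 = 320; y2_6 = 265; x0_7 = 45; y0_7 = 350; x1_7 = 145; y1_7 = 400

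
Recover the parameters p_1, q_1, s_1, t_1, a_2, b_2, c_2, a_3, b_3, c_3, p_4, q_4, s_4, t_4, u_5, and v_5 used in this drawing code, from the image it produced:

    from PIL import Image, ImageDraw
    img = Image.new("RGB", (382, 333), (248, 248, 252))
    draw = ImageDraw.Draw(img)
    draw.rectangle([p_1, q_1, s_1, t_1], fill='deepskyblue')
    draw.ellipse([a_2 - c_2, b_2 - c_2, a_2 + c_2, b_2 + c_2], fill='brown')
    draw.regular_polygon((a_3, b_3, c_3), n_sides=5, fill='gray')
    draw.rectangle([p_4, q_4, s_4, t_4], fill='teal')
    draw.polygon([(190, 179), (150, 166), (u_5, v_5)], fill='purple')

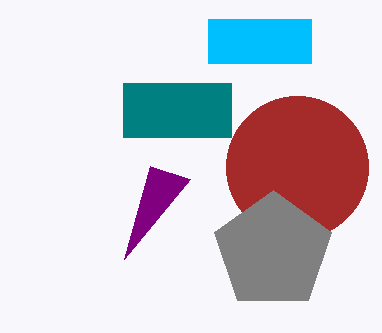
p_1 = 208
q_1 = 19
s_1 = 311
t_1 = 63
a_2 = 297
b_2 = 167
c_2 = 71
a_3 = 273
b_3 = 251
c_3 = 61
p_4 = 123
q_4 = 83
s_4 = 231
t_4 = 137
u_5 = 124
v_5 = 259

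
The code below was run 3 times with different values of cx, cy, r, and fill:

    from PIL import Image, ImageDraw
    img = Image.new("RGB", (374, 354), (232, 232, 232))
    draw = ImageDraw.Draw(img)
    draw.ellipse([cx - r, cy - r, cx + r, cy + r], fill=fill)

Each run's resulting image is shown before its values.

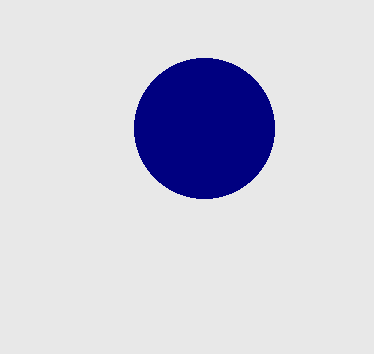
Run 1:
cx = 204, cy = 128, r = 70, fill = 'navy'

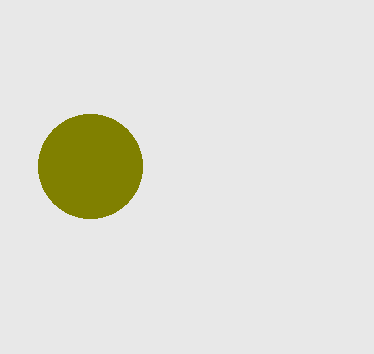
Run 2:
cx = 90
cy = 166
r = 52
fill = 'olive'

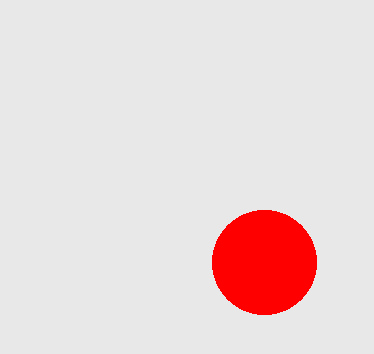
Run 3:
cx = 264; cy = 262; r = 52; fill = 'red'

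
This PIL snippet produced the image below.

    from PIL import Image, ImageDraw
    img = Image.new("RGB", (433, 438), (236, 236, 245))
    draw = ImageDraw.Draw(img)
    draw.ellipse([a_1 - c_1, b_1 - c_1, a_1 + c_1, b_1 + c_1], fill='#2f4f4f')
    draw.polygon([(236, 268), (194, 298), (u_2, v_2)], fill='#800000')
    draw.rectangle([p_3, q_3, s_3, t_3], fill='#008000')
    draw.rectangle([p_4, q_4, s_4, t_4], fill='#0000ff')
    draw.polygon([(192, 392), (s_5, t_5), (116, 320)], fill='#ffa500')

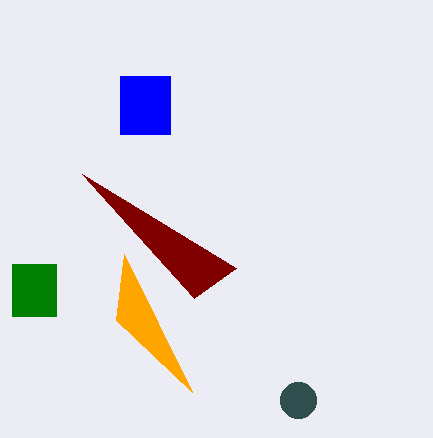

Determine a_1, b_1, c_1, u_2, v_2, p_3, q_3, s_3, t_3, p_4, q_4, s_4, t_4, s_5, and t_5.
a_1 = 298
b_1 = 400
c_1 = 18
u_2 = 82
v_2 = 174
p_3 = 12
q_3 = 264
s_3 = 56
t_3 = 316
p_4 = 120
q_4 = 76
s_4 = 170
t_4 = 134
s_5 = 124
t_5 = 254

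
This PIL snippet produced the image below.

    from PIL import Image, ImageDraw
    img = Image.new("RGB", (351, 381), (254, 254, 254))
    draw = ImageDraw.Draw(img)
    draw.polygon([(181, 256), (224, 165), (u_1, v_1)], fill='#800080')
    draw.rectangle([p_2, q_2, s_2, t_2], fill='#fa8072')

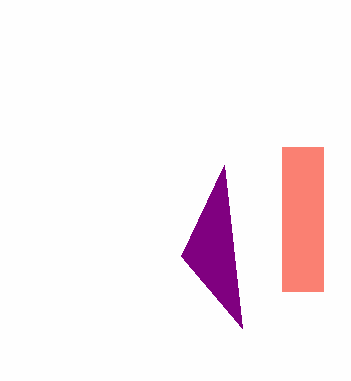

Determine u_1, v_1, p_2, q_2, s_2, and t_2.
u_1 = 242; v_1 = 328; p_2 = 282; q_2 = 147; s_2 = 323; t_2 = 291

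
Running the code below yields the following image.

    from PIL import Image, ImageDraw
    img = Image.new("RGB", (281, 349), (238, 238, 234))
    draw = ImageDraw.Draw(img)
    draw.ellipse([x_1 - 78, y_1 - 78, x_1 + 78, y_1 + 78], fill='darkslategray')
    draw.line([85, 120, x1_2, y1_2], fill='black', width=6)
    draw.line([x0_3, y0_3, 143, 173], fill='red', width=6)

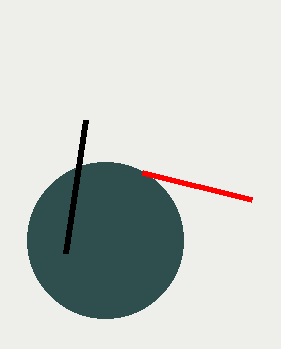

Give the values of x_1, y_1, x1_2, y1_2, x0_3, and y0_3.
x_1 = 105
y_1 = 240
x1_2 = 65
y1_2 = 253
x0_3 = 252
y0_3 = 200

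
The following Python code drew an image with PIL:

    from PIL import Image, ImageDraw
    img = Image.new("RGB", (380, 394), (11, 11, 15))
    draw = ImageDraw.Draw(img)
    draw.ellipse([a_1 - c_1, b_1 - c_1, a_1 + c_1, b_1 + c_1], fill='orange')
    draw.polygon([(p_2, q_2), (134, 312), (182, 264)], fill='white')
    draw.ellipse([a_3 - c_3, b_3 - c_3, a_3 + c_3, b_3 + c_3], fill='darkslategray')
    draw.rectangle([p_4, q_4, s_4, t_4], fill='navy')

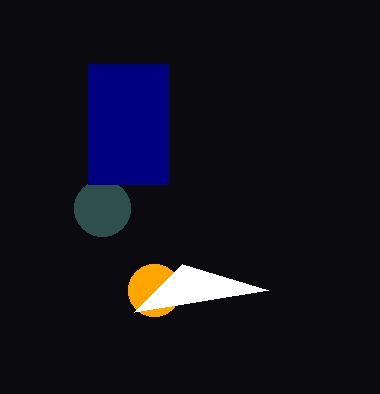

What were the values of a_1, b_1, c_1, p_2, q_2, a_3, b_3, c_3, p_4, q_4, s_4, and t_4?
a_1 = 154; b_1 = 290; c_1 = 26; p_2 = 268; q_2 = 290; a_3 = 102; b_3 = 208; c_3 = 28; p_4 = 88; q_4 = 64; s_4 = 168; t_4 = 184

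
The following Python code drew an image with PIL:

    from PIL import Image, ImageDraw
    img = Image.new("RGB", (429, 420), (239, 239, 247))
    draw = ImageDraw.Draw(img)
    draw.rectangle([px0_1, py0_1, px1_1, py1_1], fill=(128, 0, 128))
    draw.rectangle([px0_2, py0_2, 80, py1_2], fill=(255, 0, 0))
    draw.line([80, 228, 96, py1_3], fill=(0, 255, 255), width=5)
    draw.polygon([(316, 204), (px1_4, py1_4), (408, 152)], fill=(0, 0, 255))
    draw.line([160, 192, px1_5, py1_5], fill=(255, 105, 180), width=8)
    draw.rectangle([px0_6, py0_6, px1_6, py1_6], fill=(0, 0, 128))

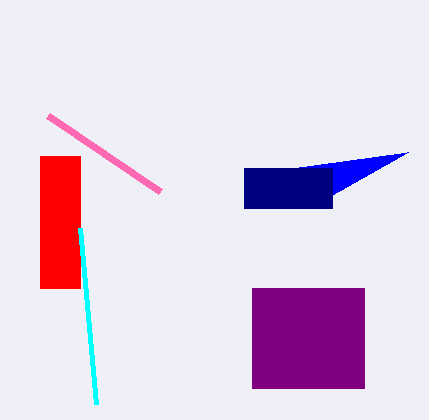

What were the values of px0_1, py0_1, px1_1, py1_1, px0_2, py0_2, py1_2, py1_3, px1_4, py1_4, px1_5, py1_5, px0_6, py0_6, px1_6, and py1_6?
px0_1 = 252, py0_1 = 288, px1_1 = 364, py1_1 = 388, px0_2 = 40, py0_2 = 156, py1_2 = 288, py1_3 = 404, px1_4 = 292, py1_4 = 168, px1_5 = 48, py1_5 = 116, px0_6 = 244, py0_6 = 168, px1_6 = 332, py1_6 = 208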